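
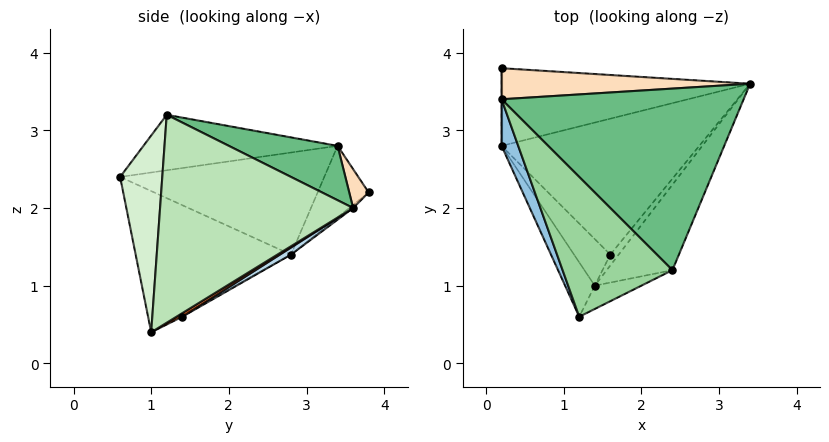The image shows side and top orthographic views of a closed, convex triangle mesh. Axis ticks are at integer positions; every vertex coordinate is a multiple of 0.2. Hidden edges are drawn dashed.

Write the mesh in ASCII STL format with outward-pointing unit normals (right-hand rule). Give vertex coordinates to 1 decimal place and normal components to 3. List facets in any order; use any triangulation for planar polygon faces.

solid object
 facet normal -0.862 -0.474 -0.181
  outer loop
   vertex 1.4 1.0 0.4
   vertex 1.2 0.6 2.4
   vertex 0.2 2.8 1.4
  endloop
 endfacet
 facet normal -0.924 -0.352 0.151
  outer loop
   vertex 0.2 3.4 2.8
   vertex 0.2 2.8 1.4
   vertex 1.2 0.6 2.4
  endloop
 endfacet
 facet normal 0.031 0.519 -0.854
  outer loop
   vertex 1.6 1.4 0.6
   vertex 0.2 2.8 1.4
   vertex 3.4 3.6 2.0
  endloop
 endfacet
 facet normal -0.042 0.464 -0.885
  outer loop
   vertex 1.6 1.4 0.6
   vertex 1.4 1.0 0.4
   vertex 0.2 2.8 1.4
  endloop
 endfacet
 facet normal 0.381 0.254 -0.889
  outer loop
   vertex 1.6 1.4 0.6
   vertex 3.4 3.6 2.0
   vertex 1.4 1.0 0.4
  endloop
 endfacet
 facet normal -0.010 0.625 -0.781
  outer loop
   vertex 0.2 3.8 2.2
   vertex 3.4 3.6 2.0
   vertex 0.2 2.8 1.4
  endloop
 endfacet
 facet normal -1.000 0.000 0.000
  outer loop
   vertex 0.2 3.8 2.2
   vertex 0.2 2.8 1.4
   vertex 0.2 3.4 2.8
  endloop
 endfacet
 facet normal 0.086 0.829 0.553
  outer loop
   vertex 0.2 3.8 2.2
   vertex 0.2 3.4 2.8
   vertex 3.4 3.6 2.0
  endloop
 endfacet
 facet normal 0.204 0.369 0.907
  outer loop
   vertex 2.4 1.2 3.2
   vertex 3.4 3.6 2.0
   vertex 0.2 3.4 2.8
  endloop
 endfacet
 facet normal -0.433 -0.277 0.858
  outer loop
   vertex 2.4 1.2 3.2
   vertex 0.2 3.4 2.8
   vertex 1.2 0.6 2.4
  endloop
 endfacet
 facet normal 0.836 -0.481 -0.264
  outer loop
   vertex 2.4 1.2 3.2
   vertex 1.4 1.0 0.4
   vertex 3.4 3.6 2.0
  endloop
 endfacet
 facet normal 0.507 -0.854 -0.120
  outer loop
   vertex 2.4 1.2 3.2
   vertex 1.2 0.6 2.4
   vertex 1.4 1.0 0.4
  endloop
 endfacet
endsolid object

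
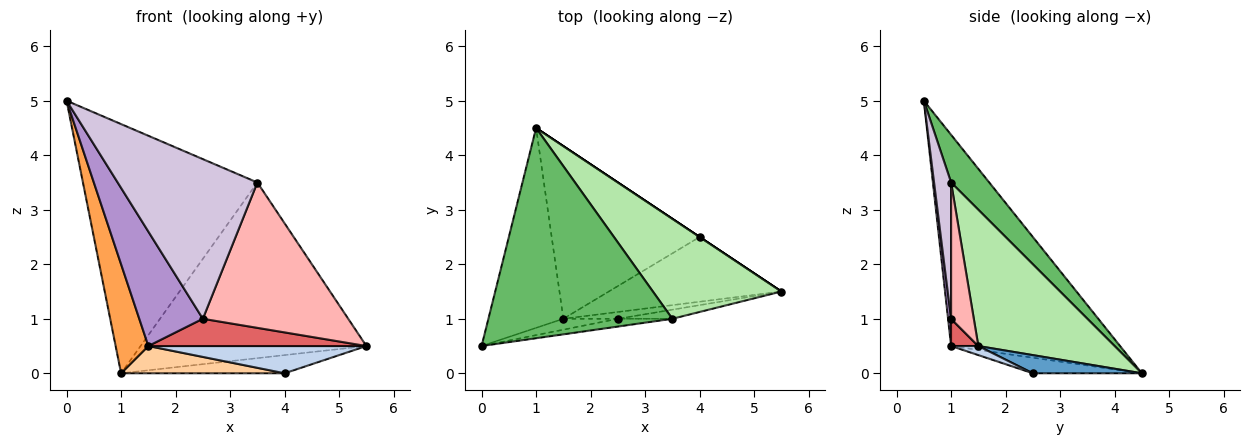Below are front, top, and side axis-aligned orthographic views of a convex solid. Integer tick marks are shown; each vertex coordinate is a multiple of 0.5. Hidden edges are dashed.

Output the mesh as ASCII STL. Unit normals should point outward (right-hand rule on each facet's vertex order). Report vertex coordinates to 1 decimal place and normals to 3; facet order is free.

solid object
 facet normal 0.555 0.832 0.000
  outer loop
   vertex 4.0 2.5 0.0
   vertex 1.0 4.5 0.0
   vertex 5.5 1.5 0.5
  endloop
 endfacet
 facet normal 0.048 -0.388 -0.921
  outer loop
   vertex 1.5 1.0 0.5
   vertex 4.0 2.5 0.0
   vertex 5.5 1.5 0.5
  endloop
 endfacet
 facet normal -0.927 -0.179 -0.329
  outer loop
   vertex 1.5 1.0 0.5
   vertex 0.0 0.5 5.0
   vertex 1.0 4.5 0.0
  endloop
 endfacet
 facet normal -0.103 -0.155 -0.982
  outer loop
   vertex 1.5 1.0 0.5
   vertex 1.0 4.5 0.0
   vertex 4.0 2.5 0.0
  endloop
 endfacet
 facet normal 0.165 0.754 0.636
  outer loop
   vertex 3.5 1.0 3.5
   vertex 1.0 4.5 0.0
   vertex 0.0 0.5 5.0
  endloop
 endfacet
 facet normal 0.464 0.770 0.438
  outer loop
   vertex 3.5 1.0 3.5
   vertex 5.5 1.5 0.5
   vertex 1.0 4.5 0.0
  endloop
 endfacet
 facet normal 0.120 -0.963 -0.241
  outer loop
   vertex 2.5 1.0 1.0
   vertex 1.5 1.0 0.5
   vertex 5.5 1.5 0.5
  endloop
 endfacet
 facet normal 0.154 -0.986 -0.062
  outer loop
   vertex 2.5 1.0 1.0
   vertex 5.5 1.5 0.5
   vertex 3.5 1.0 3.5
  endloop
 endfacet
 facet normal 0.047 -0.994 -0.095
  outer loop
   vertex 2.5 1.0 1.0
   vertex 0.0 0.5 5.0
   vertex 1.5 1.0 0.5
  endloop
 endfacet
 facet normal 0.121 -0.991 -0.048
  outer loop
   vertex 2.5 1.0 1.0
   vertex 3.5 1.0 3.5
   vertex 0.0 0.5 5.0
  endloop
 endfacet
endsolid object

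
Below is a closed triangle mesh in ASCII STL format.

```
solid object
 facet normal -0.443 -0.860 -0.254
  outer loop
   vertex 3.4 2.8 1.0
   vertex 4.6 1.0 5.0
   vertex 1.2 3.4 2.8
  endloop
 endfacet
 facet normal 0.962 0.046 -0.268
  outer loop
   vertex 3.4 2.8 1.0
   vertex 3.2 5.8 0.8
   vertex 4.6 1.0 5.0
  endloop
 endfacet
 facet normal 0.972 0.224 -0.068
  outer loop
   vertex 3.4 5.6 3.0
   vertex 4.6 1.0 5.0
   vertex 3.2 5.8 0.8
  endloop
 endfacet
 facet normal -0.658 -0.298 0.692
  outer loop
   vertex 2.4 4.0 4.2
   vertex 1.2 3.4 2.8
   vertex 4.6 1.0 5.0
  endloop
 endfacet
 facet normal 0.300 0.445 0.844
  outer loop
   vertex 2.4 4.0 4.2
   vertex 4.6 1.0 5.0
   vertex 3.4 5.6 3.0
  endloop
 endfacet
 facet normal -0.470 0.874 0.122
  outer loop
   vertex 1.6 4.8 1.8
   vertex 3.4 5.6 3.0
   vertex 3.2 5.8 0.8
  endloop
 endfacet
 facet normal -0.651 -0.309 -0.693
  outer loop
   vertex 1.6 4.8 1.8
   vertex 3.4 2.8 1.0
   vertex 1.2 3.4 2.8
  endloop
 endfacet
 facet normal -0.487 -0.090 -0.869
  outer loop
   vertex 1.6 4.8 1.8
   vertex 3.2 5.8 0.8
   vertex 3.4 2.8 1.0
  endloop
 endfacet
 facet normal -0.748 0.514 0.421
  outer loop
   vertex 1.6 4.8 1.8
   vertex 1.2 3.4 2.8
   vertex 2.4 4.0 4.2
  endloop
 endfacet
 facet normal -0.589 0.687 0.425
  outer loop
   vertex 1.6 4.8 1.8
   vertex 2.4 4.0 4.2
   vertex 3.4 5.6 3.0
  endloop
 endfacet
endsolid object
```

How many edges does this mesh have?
15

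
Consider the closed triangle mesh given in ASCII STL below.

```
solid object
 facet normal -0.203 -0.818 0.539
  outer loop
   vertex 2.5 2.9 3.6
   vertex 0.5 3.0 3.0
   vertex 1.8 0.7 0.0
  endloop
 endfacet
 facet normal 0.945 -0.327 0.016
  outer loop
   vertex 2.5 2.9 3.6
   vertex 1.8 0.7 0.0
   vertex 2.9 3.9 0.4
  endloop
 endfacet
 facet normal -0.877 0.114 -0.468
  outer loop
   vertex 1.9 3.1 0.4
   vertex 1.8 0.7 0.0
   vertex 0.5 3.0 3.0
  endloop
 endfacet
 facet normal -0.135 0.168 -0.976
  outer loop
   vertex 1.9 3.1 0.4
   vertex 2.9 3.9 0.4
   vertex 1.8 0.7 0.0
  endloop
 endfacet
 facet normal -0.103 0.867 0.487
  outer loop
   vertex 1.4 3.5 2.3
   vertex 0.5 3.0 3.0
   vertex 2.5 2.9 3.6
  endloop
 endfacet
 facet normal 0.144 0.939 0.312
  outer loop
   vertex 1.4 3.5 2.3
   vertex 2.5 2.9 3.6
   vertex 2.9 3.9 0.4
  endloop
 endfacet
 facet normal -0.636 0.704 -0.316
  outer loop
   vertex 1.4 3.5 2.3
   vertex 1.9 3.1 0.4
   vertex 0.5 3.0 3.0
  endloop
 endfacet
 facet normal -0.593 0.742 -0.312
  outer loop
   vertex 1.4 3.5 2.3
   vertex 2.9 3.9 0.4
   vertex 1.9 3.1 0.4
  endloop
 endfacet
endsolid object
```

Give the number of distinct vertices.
6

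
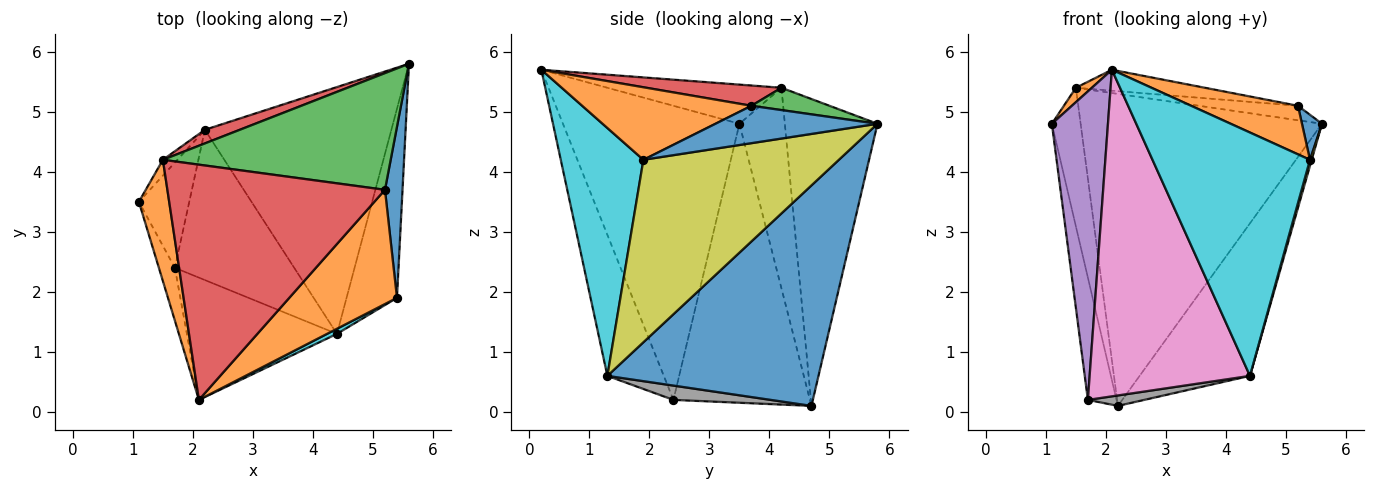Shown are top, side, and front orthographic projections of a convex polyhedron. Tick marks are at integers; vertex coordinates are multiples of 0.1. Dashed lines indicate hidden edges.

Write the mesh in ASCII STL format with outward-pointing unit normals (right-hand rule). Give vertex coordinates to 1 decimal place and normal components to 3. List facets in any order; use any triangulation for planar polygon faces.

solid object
 facet normal 0.709 0.371 -0.600
  outer loop
   vertex 4.4 1.3 0.6
   vertex 2.2 4.7 0.1
   vertex 5.6 5.8 4.8
  endloop
 endfacet
 facet normal -0.789 -0.073 0.610
  outer loop
   vertex 1.5 4.2 5.4
   vertex 1.1 3.5 4.8
   vertex 2.1 0.2 5.7
  endloop
 endfacet
 facet normal -0.843 0.534 -0.061
  outer loop
   vertex 1.5 4.2 5.4
   vertex 2.2 4.7 0.1
   vertex 1.1 3.5 4.8
  endloop
 endfacet
 facet normal -0.358 0.933 0.041
  outer loop
   vertex 1.5 4.2 5.4
   vertex 5.6 5.8 4.8
   vertex 2.2 4.7 0.1
  endloop
 endfacet
 facet normal -0.952 -0.303 -0.052
  outer loop
   vertex 1.7 2.4 0.2
   vertex 2.1 0.2 5.7
   vertex 1.1 3.5 4.8
  endloop
 endfacet
 facet normal -0.964 0.202 -0.174
  outer loop
   vertex 1.7 2.4 0.2
   vertex 1.1 3.5 4.8
   vertex 2.2 4.7 0.1
  endloop
 endfacet
 facet normal -0.313 -0.889 -0.333
  outer loop
   vertex 1.7 2.4 0.2
   vertex 4.4 1.3 0.6
   vertex 2.1 0.2 5.7
  endloop
 endfacet
 facet normal 0.119 -0.069 -0.991
  outer loop
   vertex 1.7 2.4 0.2
   vertex 2.2 4.7 0.1
   vertex 4.4 1.3 0.6
  endloop
 endfacet
 facet normal 0.964 -0.008 -0.266
  outer loop
   vertex 5.4 1.9 4.2
   vertex 4.4 1.3 0.6
   vertex 5.6 5.8 4.8
  endloop
 endfacet
 facet normal 0.465 -0.885 0.019
  outer loop
   vertex 5.4 1.9 4.2
   vertex 2.1 0.2 5.7
   vertex 4.4 1.3 0.6
  endloop
 endfacet
 facet normal 0.900 -0.111 0.422
  outer loop
   vertex 5.2 3.7 5.1
   vertex 5.4 1.9 4.2
   vertex 5.6 5.8 4.8
  endloop
 endfacet
 facet normal 0.527 -0.333 0.782
  outer loop
   vertex 5.2 3.7 5.1
   vertex 2.1 0.2 5.7
   vertex 5.4 1.9 4.2
  endloop
 endfacet
 facet normal 0.097 0.123 0.988
  outer loop
   vertex 5.2 3.7 5.1
   vertex 5.6 5.8 4.8
   vertex 1.5 4.2 5.4
  endloop
 endfacet
 facet normal 0.092 0.088 0.992
  outer loop
   vertex 5.2 3.7 5.1
   vertex 1.5 4.2 5.4
   vertex 2.1 0.2 5.7
  endloop
 endfacet
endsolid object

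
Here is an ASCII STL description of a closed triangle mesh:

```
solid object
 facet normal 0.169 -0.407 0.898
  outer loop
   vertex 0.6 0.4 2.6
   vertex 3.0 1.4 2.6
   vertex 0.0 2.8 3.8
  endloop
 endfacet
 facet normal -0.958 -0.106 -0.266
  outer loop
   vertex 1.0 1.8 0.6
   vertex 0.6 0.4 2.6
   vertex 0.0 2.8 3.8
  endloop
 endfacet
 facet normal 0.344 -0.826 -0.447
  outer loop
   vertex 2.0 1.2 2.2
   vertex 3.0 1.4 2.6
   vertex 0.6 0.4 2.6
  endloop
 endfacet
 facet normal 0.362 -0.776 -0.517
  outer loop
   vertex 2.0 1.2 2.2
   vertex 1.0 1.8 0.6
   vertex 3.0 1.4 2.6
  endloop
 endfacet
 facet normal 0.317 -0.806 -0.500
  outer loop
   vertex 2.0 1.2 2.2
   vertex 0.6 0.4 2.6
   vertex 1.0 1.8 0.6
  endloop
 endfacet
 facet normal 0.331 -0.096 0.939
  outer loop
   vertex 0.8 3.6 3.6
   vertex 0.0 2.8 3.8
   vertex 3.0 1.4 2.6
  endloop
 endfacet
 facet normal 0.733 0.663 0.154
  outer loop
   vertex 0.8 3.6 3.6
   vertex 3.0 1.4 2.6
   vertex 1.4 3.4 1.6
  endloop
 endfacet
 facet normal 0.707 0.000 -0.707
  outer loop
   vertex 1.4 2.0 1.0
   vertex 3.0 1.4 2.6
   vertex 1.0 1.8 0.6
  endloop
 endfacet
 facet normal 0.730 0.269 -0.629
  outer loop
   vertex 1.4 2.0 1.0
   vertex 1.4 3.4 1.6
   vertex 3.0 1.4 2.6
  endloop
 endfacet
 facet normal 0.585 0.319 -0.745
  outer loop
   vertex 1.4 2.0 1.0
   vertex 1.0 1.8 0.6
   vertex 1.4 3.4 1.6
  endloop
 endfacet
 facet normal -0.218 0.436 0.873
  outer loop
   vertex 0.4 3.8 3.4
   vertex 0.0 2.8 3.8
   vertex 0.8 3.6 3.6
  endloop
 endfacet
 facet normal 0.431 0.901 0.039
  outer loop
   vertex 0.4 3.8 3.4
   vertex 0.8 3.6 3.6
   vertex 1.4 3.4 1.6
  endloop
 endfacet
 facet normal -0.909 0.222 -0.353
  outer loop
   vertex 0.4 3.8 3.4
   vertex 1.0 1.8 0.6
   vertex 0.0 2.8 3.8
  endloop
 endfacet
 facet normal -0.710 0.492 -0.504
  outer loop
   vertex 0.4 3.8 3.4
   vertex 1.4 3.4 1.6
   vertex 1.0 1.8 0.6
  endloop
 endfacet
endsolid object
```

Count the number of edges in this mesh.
21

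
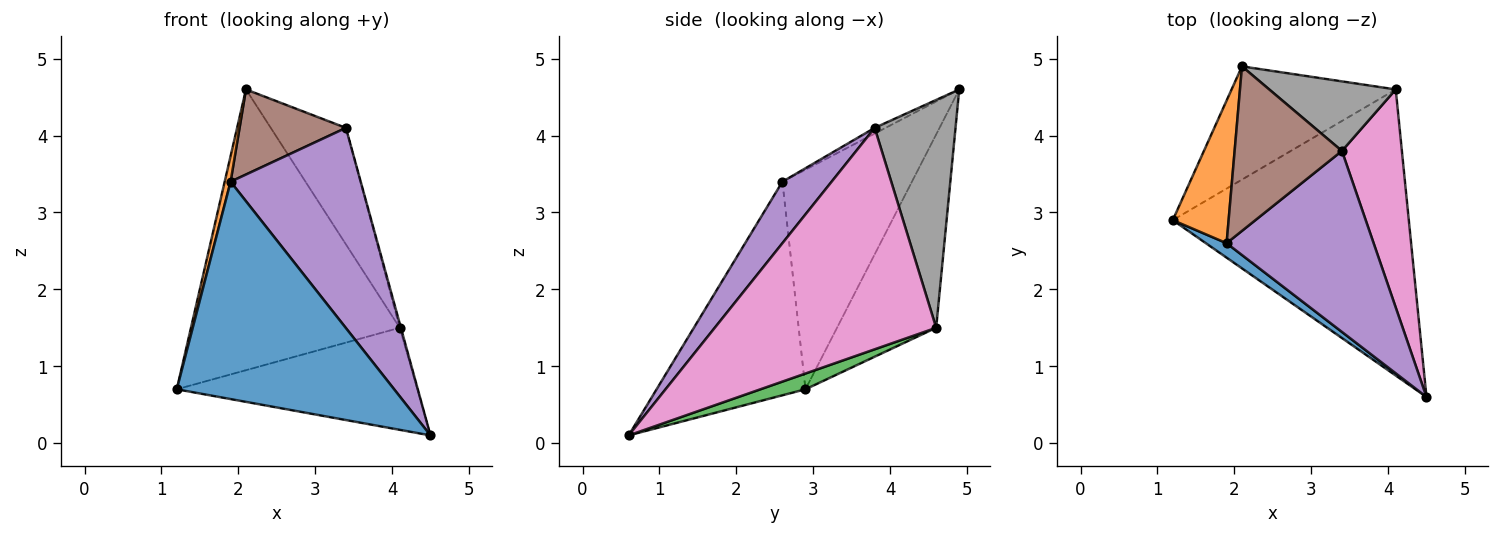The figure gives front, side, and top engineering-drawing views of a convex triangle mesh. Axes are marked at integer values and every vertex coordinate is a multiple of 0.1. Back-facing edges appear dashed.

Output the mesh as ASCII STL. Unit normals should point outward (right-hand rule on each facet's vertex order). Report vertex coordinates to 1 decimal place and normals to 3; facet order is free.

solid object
 facet normal -0.564 -0.824 0.055
  outer loop
   vertex 1.9 2.6 3.4
   vertex 1.2 2.9 0.7
   vertex 4.5 0.6 0.1
  endloop
 endfacet
 facet normal -0.968 -0.044 0.246
  outer loop
   vertex 1.9 2.6 3.4
   vertex 2.1 4.9 4.6
   vertex 1.2 2.9 0.7
  endloop
 endfacet
 facet normal 0.063 0.335 -0.940
  outer loop
   vertex 4.1 4.6 1.5
   vertex 4.5 0.6 0.1
   vertex 1.2 2.9 0.7
  endloop
 endfacet
 facet normal -0.403 0.849 -0.342
  outer loop
   vertex 4.1 4.6 1.5
   vertex 1.2 2.9 0.7
   vertex 2.1 4.9 4.6
  endloop
 endfacet
 facet normal 0.270 -0.714 0.646
  outer loop
   vertex 3.4 3.8 4.1
   vertex 1.9 2.6 3.4
   vertex 4.5 0.6 0.1
  endloop
 endfacet
 facet normal -0.047 -0.459 0.887
  outer loop
   vertex 3.4 3.8 4.1
   vertex 2.1 4.9 4.6
   vertex 1.9 2.6 3.4
  endloop
 endfacet
 facet normal 0.965 0.005 0.261
  outer loop
   vertex 3.4 3.8 4.1
   vertex 4.5 0.6 0.1
   vertex 4.1 4.6 1.5
  endloop
 endfacet
 facet normal 0.679 0.631 0.377
  outer loop
   vertex 3.4 3.8 4.1
   vertex 4.1 4.6 1.5
   vertex 2.1 4.9 4.6
  endloop
 endfacet
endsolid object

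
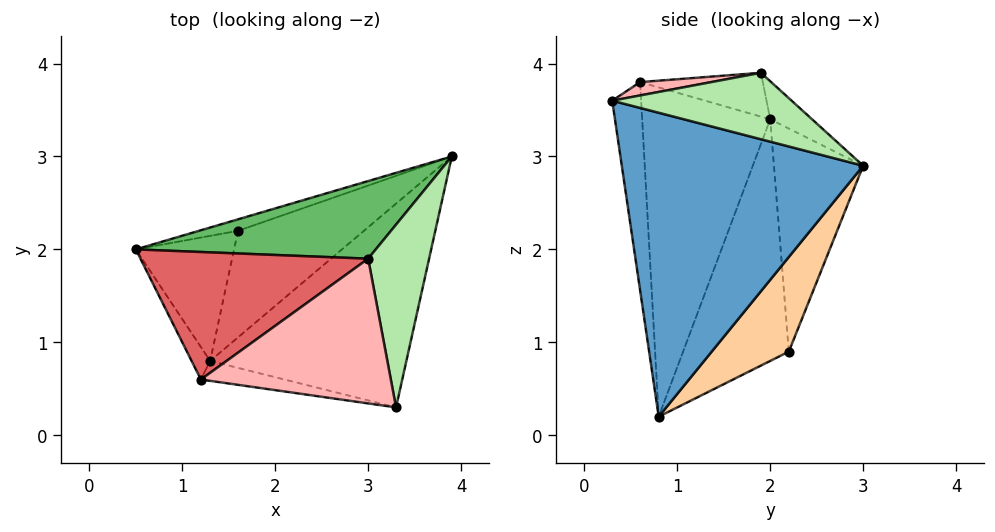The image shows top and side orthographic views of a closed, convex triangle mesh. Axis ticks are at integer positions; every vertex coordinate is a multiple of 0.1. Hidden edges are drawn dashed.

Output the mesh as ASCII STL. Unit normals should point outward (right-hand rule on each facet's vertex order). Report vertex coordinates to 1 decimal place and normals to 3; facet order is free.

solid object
 facet normal 0.798 -0.311 -0.515
  outer loop
   vertex 1.3 0.8 0.2
   vertex 3.9 3.0 2.9
   vertex 3.3 0.3 3.6
  endloop
 endfacet
 facet normal -0.289 0.956 -0.051
  outer loop
   vertex 1.6 2.2 0.9
   vertex 0.5 2.0 3.4
   vertex 3.9 3.0 2.9
  endloop
 endfacet
 facet normal -0.864 0.361 -0.351
  outer loop
   vertex 1.6 2.2 0.9
   vertex 1.3 0.8 0.2
   vertex 0.5 2.0 3.4
  endloop
 endfacet
 facet normal 0.580 0.261 -0.772
  outer loop
   vertex 1.6 2.2 0.9
   vertex 3.9 3.0 2.9
   vertex 1.3 0.8 0.2
  endloop
 endfacet
 facet normal -0.109 0.716 0.689
  outer loop
   vertex 3.0 1.9 3.9
   vertex 3.9 3.0 2.9
   vertex 0.5 2.0 3.4
  endloop
 endfacet
 facet normal 0.737 0.011 0.676
  outer loop
   vertex 3.0 1.9 3.9
   vertex 3.3 0.3 3.6
   vertex 3.9 3.0 2.9
  endloop
 endfacet
 facet normal -0.186 0.183 0.965
  outer loop
   vertex 1.2 0.6 3.8
   vertex 3.0 1.9 3.9
   vertex 0.5 2.0 3.4
  endloop
 endfacet
 facet normal 0.069 -0.171 0.983
  outer loop
   vertex 1.2 0.6 3.8
   vertex 3.3 0.3 3.6
   vertex 3.0 1.9 3.9
  endloop
 endfacet
 facet normal -0.888 -0.458 -0.050
  outer loop
   vertex 1.2 0.6 3.8
   vertex 0.5 2.0 3.4
   vertex 1.3 0.8 0.2
  endloop
 endfacet
 facet normal -0.147 -0.987 -0.059
  outer loop
   vertex 1.2 0.6 3.8
   vertex 1.3 0.8 0.2
   vertex 3.3 0.3 3.6
  endloop
 endfacet
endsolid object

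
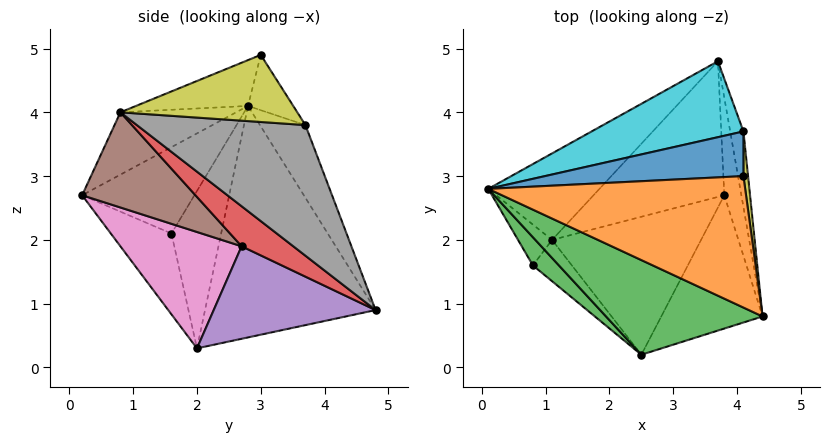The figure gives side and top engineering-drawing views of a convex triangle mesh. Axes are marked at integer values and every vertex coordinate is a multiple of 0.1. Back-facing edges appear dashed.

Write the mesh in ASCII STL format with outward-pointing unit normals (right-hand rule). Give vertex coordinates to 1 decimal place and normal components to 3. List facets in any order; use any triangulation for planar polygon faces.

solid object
 facet normal -0.660 0.681 -0.317
  outer loop
   vertex 1.1 2.0 0.3
   vertex 0.1 2.8 4.1
   vertex 3.7 4.8 0.9
  endloop
 endfacet
 facet normal -0.161 -0.392 0.905
  outer loop
   vertex 4.1 3.0 4.9
   vertex 0.1 2.8 4.1
   vertex 4.4 0.8 4.0
  endloop
 endfacet
 facet normal -0.283 -0.644 0.711
  outer loop
   vertex 2.5 0.2 2.7
   vertex 4.4 0.8 4.0
   vertex 0.1 2.8 4.1
  endloop
 endfacet
 facet normal 0.911 -0.141 -0.388
  outer loop
   vertex 3.8 2.7 1.9
   vertex 3.7 4.8 0.9
   vertex 4.4 0.8 4.0
  endloop
 endfacet
 facet normal 0.543 -0.340 -0.768
  outer loop
   vertex 3.8 2.7 1.9
   vertex 1.1 2.0 0.3
   vertex 3.7 4.8 0.9
  endloop
 endfacet
 facet normal 0.590 -0.508 -0.628
  outer loop
   vertex 3.8 2.7 1.9
   vertex 4.4 0.8 4.0
   vertex 2.5 0.2 2.7
  endloop
 endfacet
 facet normal 0.534 -0.497 -0.684
  outer loop
   vertex 3.8 2.7 1.9
   vertex 2.5 0.2 2.7
   vertex 1.1 2.0 0.3
  endloop
 endfacet
 facet normal 0.990 0.096 -0.100
  outer loop
   vertex 4.1 3.7 3.8
   vertex 4.4 0.8 4.0
   vertex 3.7 4.8 0.9
  endloop
 endfacet
 facet normal 0.992 0.107 0.068
  outer loop
   vertex 4.1 3.7 3.8
   vertex 4.1 3.0 4.9
   vertex 4.4 0.8 4.0
  endloop
 endfacet
 facet normal -0.177 0.912 0.370
  outer loop
   vertex 4.1 3.7 3.8
   vertex 3.7 4.8 0.9
   vertex 0.1 2.8 4.1
  endloop
 endfacet
 facet normal -0.148 0.834 0.531
  outer loop
   vertex 4.1 3.7 3.8
   vertex 0.1 2.8 4.1
   vertex 4.1 3.0 4.9
  endloop
 endfacet
 facet normal -0.955 -0.213 -0.206
  outer loop
   vertex 0.8 1.6 2.1
   vertex 0.1 2.8 4.1
   vertex 1.1 2.0 0.3
  endloop
 endfacet
 facet normal -0.664 -0.721 0.200
  outer loop
   vertex 0.8 1.6 2.1
   vertex 2.5 0.2 2.7
   vertex 0.1 2.8 4.1
  endloop
 endfacet
 facet normal -0.555 -0.788 -0.268
  outer loop
   vertex 0.8 1.6 2.1
   vertex 1.1 2.0 0.3
   vertex 2.5 0.2 2.7
  endloop
 endfacet
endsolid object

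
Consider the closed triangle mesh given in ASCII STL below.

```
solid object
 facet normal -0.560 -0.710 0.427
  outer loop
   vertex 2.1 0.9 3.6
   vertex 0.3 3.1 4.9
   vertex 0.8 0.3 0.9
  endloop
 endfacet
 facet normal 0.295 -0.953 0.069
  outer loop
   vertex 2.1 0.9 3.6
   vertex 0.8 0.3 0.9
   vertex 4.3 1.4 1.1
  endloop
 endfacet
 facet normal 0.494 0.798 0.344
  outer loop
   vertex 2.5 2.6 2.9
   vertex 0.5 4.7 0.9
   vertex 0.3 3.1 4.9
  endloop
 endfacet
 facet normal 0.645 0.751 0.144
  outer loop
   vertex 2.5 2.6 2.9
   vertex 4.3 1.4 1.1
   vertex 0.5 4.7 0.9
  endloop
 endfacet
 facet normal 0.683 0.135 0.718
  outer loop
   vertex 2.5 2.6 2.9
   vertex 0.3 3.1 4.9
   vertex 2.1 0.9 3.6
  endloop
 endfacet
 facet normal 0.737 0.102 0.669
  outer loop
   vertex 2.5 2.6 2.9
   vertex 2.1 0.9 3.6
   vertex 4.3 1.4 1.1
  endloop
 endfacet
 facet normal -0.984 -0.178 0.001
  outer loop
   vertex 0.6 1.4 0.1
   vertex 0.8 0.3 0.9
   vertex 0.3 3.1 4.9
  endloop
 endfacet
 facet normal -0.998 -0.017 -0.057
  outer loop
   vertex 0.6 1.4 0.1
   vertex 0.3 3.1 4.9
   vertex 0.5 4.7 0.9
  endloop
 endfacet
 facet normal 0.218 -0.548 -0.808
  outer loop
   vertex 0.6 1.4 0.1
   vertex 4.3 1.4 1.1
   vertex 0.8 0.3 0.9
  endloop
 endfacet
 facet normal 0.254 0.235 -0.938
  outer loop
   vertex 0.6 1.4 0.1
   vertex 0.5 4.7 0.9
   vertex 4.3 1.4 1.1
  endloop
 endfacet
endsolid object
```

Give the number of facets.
10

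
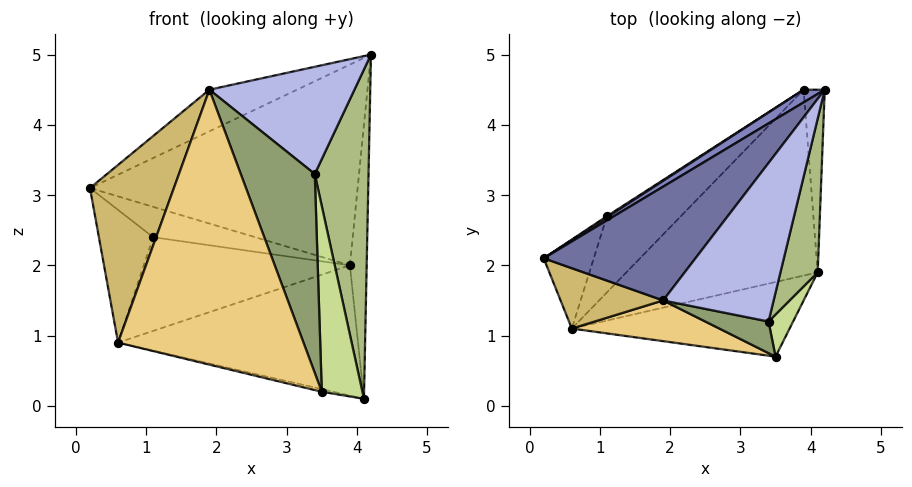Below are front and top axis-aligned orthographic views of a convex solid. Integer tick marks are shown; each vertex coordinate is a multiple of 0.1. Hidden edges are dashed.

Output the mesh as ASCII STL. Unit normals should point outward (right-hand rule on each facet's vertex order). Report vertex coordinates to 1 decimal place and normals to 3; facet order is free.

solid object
 facet normal -0.546 0.288 0.787
  outer loop
   vertex 1.9 1.5 4.5
   vertex 4.2 4.5 5.0
   vertex 0.2 2.1 3.1
  endloop
 endfacet
 facet normal -0.532 0.845 0.053
  outer loop
   vertex 3.9 4.5 2.0
   vertex 0.2 2.1 3.1
   vertex 4.2 4.5 5.0
  endloop
 endfacet
 facet normal 0.984 0.148 -0.098
  outer loop
   vertex 3.9 4.5 2.0
   vertex 4.2 4.5 5.0
   vertex 4.1 1.9 0.1
  endloop
 endfacet
 facet normal 0.482 -0.491 0.726
  outer loop
   vertex 3.4 1.2 3.3
   vertex 4.2 4.5 5.0
   vertex 1.9 1.5 4.5
  endloop
 endfacet
 facet normal -0.072 -0.985 0.157
  outer loop
   vertex 3.4 1.2 3.3
   vertex 1.9 1.5 4.5
   vertex 3.5 0.7 0.2
  endloop
 endfacet
 facet normal 0.943 -0.301 0.140
  outer loop
   vertex 3.4 1.2 3.3
   vertex 4.1 1.9 0.1
   vertex 4.2 4.5 5.0
  endloop
 endfacet
 facet normal 0.893 -0.438 0.100
  outer loop
   vertex 3.4 1.2 3.3
   vertex 3.5 0.7 0.2
   vertex 4.1 1.9 0.1
  endloop
 endfacet
 facet normal -0.303 0.547 -0.780
  outer loop
   vertex 0.6 1.1 0.9
   vertex 3.9 4.5 2.0
   vertex 4.1 1.9 0.1
  endloop
 endfacet
 facet normal -0.230 0.034 -0.973
  outer loop
   vertex 0.6 1.1 0.9
   vertex 4.1 1.9 0.1
   vertex 3.5 0.7 0.2
  endloop
 endfacet
 facet normal -0.514 -0.812 0.276
  outer loop
   vertex 0.6 1.1 0.9
   vertex 1.9 1.5 4.5
   vertex 0.2 2.1 3.1
  endloop
 endfacet
 facet normal -0.101 -0.984 0.146
  outer loop
   vertex 0.6 1.1 0.9
   vertex 3.5 0.7 0.2
   vertex 1.9 1.5 4.5
  endloop
 endfacet
 facet normal -0.537 0.843 0.032
  outer loop
   vertex 1.1 2.7 2.4
   vertex 0.2 2.1 3.1
   vertex 3.9 4.5 2.0
  endloop
 endfacet
 facet normal -0.702 0.591 -0.396
  outer loop
   vertex 1.1 2.7 2.4
   vertex 0.6 1.1 0.9
   vertex 0.2 2.1 3.1
  endloop
 endfacet
 facet normal -0.507 0.668 -0.544
  outer loop
   vertex 1.1 2.7 2.4
   vertex 3.9 4.5 2.0
   vertex 0.6 1.1 0.9
  endloop
 endfacet
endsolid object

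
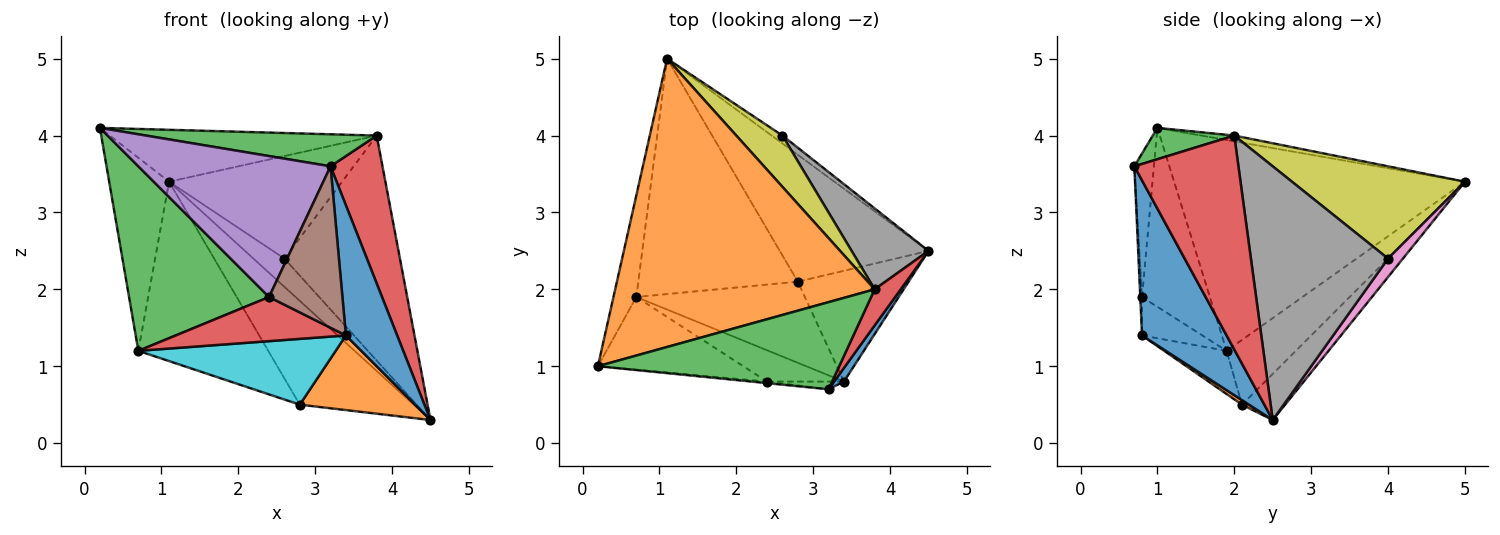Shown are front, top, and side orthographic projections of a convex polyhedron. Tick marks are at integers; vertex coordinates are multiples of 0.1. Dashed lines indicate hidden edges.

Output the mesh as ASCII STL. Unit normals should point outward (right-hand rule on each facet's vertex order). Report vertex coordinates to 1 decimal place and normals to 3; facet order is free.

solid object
 facet normal -0.974 0.201 -0.106
  outer loop
   vertex 0.7 1.9 1.2
   vertex 0.2 1.0 4.1
   vertex 1.1 5.0 3.4
  endloop
 endfacet
 facet normal -0.022 0.177 0.984
  outer loop
   vertex 3.8 2.0 4.0
   vertex 1.1 5.0 3.4
   vertex 0.2 1.0 4.1
  endloop
 endfacet
 facet normal 0.121 -0.343 0.932
  outer loop
   vertex 3.8 2.0 4.0
   vertex 0.2 1.0 4.1
   vertex 3.2 0.7 3.6
  endloop
 endfacet
 facet normal 0.890 -0.444 0.108
  outer loop
   vertex 3.8 2.0 4.0
   vertex 3.2 0.7 3.6
   vertex 4.5 2.5 0.3
  endloop
 endfacet
 facet normal -0.233 0.616 -0.753
  outer loop
   vertex 2.8 2.1 0.5
   vertex 1.1 5.0 3.4
   vertex 4.5 2.5 0.3
  endloop
 endfacet
 facet normal -0.307 0.577 -0.757
  outer loop
   vertex 2.8 2.1 0.5
   vertex 0.7 1.9 1.2
   vertex 1.1 5.0 3.4
  endloop
 endfacet
 facet normal 0.420 0.874 -0.245
  outer loop
   vertex 2.6 4.0 2.4
   vertex 4.5 2.5 0.3
   vertex 1.1 5.0 3.4
  endloop
 endfacet
 facet normal 0.745 0.628 0.226
  outer loop
   vertex 2.6 4.0 2.4
   vertex 3.8 2.0 4.0
   vertex 4.5 2.5 0.3
  endloop
 endfacet
 facet normal 0.667 0.667 0.333
  outer loop
   vertex 2.6 4.0 2.4
   vertex 1.1 5.0 3.4
   vertex 3.8 2.0 4.0
  endloop
 endfacet
 facet normal -0.195 -0.618 -0.762
  outer loop
   vertex 3.4 0.8 1.4
   vertex 0.7 1.9 1.2
   vertex 2.8 2.1 0.5
  endloop
 endfacet
 facet normal 0.854 -0.518 0.054
  outer loop
   vertex 3.4 0.8 1.4
   vertex 4.5 2.5 0.3
   vertex 3.2 0.7 3.6
  endloop
 endfacet
 facet normal 0.034 -0.558 -0.829
  outer loop
   vertex 3.4 0.8 1.4
   vertex 2.8 2.1 0.5
   vertex 4.5 2.5 0.3
  endloop
 endfacet
 facet normal -0.411 -0.848 -0.334
  outer loop
   vertex 2.4 0.8 1.9
   vertex 0.2 1.0 4.1
   vertex 0.7 1.9 1.2
  endloop
 endfacet
 facet normal -0.278 -0.783 -0.556
  outer loop
   vertex 2.4 0.8 1.9
   vertex 0.7 1.9 1.2
   vertex 3.4 0.8 1.4
  endloop
 endfacet
 facet normal -0.101 -0.995 -0.011
  outer loop
   vertex 2.4 0.8 1.9
   vertex 3.2 0.7 3.6
   vertex 0.2 1.0 4.1
  endloop
 endfacet
 facet normal -0.024 -0.999 -0.048
  outer loop
   vertex 2.4 0.8 1.9
   vertex 3.4 0.8 1.4
   vertex 3.2 0.7 3.6
  endloop
 endfacet
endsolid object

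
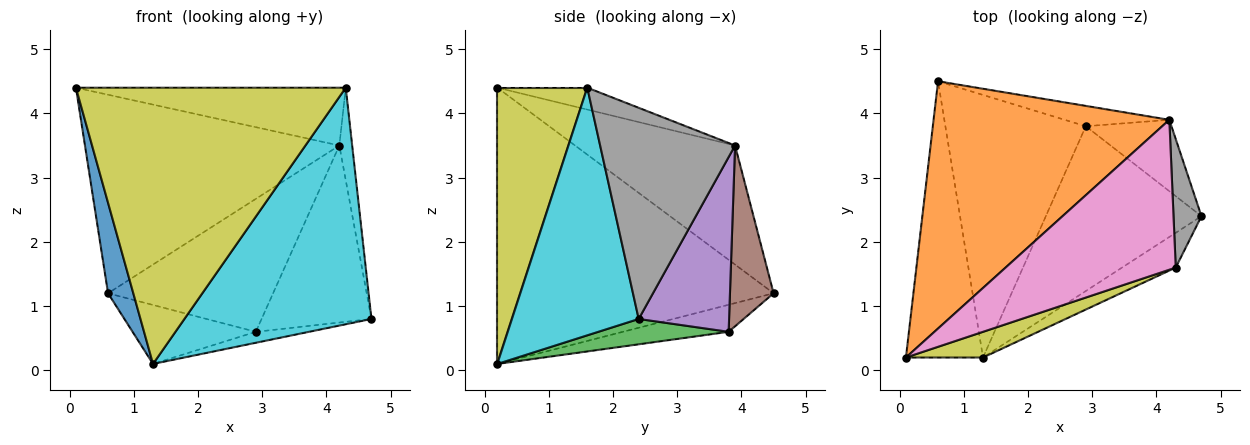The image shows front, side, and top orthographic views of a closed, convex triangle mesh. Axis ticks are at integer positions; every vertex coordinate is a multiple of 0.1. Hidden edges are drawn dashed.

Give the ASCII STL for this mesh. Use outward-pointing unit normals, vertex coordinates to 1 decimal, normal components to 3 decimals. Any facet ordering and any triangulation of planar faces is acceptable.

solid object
 facet normal -0.959 -0.088 -0.268
  outer loop
   vertex 1.3 0.2 0.1
   vertex 0.1 0.2 4.4
   vertex 0.6 4.5 1.2
  endloop
 endfacet
 facet normal -0.366 0.583 0.726
  outer loop
   vertex 4.2 3.9 3.5
   vertex 0.6 4.5 1.2
   vertex 0.1 0.2 4.4
  endloop
 endfacet
 facet normal 0.160 0.066 -0.985
  outer loop
   vertex 2.9 3.8 0.6
   vertex 4.7 2.4 0.8
   vertex 1.3 0.2 0.1
  endloop
 endfacet
 facet normal -0.185 0.215 -0.959
  outer loop
   vertex 2.9 3.8 0.6
   vertex 1.3 0.2 0.1
   vertex 0.6 4.5 1.2
  endloop
 endfacet
 facet normal 0.607 0.737 -0.297
  outer loop
   vertex 2.9 3.8 0.6
   vertex 4.2 3.9 3.5
   vertex 4.7 2.4 0.8
  endloop
 endfacet
 facet normal 0.253 0.956 -0.146
  outer loop
   vertex 2.9 3.8 0.6
   vertex 0.6 4.5 1.2
   vertex 4.2 3.9 3.5
  endloop
 endfacet
 facet normal -0.119 0.357 0.926
  outer loop
   vertex 4.3 1.6 4.4
   vertex 4.2 3.9 3.5
   vertex 0.1 0.2 4.4
  endloop
 endfacet
 facet normal 0.987 0.094 0.131
  outer loop
   vertex 4.3 1.6 4.4
   vertex 4.7 2.4 0.8
   vertex 4.2 3.9 3.5
  endloop
 endfacet
 facet normal 0.315 -0.945 0.088
  outer loop
   vertex 4.3 1.6 4.4
   vertex 0.1 0.2 4.4
   vertex 1.3 0.2 0.1
  endloop
 endfacet
 facet normal 0.557 -0.822 -0.121
  outer loop
   vertex 4.3 1.6 4.4
   vertex 1.3 0.2 0.1
   vertex 4.7 2.4 0.8
  endloop
 endfacet
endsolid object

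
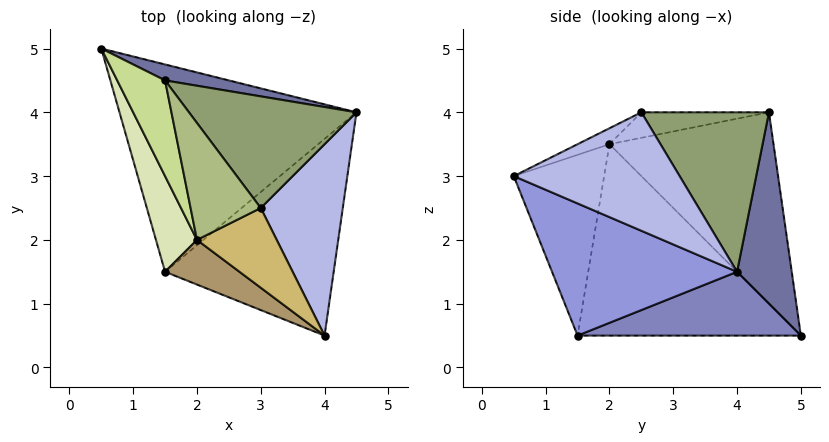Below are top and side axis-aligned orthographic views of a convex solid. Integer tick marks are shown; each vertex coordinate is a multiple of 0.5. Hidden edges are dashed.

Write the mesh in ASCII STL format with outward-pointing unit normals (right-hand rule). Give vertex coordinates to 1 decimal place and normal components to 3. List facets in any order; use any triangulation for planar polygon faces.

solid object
 facet normal 0.224 0.972 0.075
  outer loop
   vertex 1.5 4.5 4.0
   vertex 4.5 4.0 1.5
   vertex 0.5 5.0 0.5
  endloop
 endfacet
 facet normal 0.259 0.074 -0.963
  outer loop
   vertex 1.5 1.5 0.5
   vertex 0.5 5.0 0.5
   vertex 4.5 4.0 1.5
  endloop
 endfacet
 facet normal 0.568 -0.391 -0.724
  outer loop
   vertex 1.5 1.5 0.5
   vertex 4.5 4.0 1.5
   vertex 4.0 0.5 3.0
  endloop
 endfacet
 facet normal 0.816 0.125 0.565
  outer loop
   vertex 3.0 2.5 4.0
   vertex 4.0 0.5 3.0
   vertex 4.5 4.0 1.5
  endloop
 endfacet
 facet normal 0.613 0.459 0.643
  outer loop
   vertex 3.0 2.5 4.0
   vertex 4.5 4.0 1.5
   vertex 1.5 4.5 4.0
  endloop
 endfacet
 facet normal -0.331 -0.248 0.910
  outer loop
   vertex 2.0 2.0 3.5
   vertex 3.0 2.5 4.0
   vertex 1.5 4.5 4.0
  endloop
 endfacet
 facet normal -0.943 -0.236 0.236
  outer loop
   vertex 2.0 2.0 3.5
   vertex 1.5 4.5 4.0
   vertex 0.5 5.0 0.5
  endloop
 endfacet
 facet normal -0.942 -0.269 0.202
  outer loop
   vertex 2.0 2.0 3.5
   vertex 0.5 5.0 0.5
   vertex 1.5 1.5 0.5
  endloop
 endfacet
 facet normal -0.548 -0.806 0.226
  outer loop
   vertex 2.0 2.0 3.5
   vertex 1.5 1.5 0.5
   vertex 4.0 0.5 3.0
  endloop
 endfacet
 facet normal -0.169 -0.507 0.845
  outer loop
   vertex 2.0 2.0 3.5
   vertex 4.0 0.5 3.0
   vertex 3.0 2.5 4.0
  endloop
 endfacet
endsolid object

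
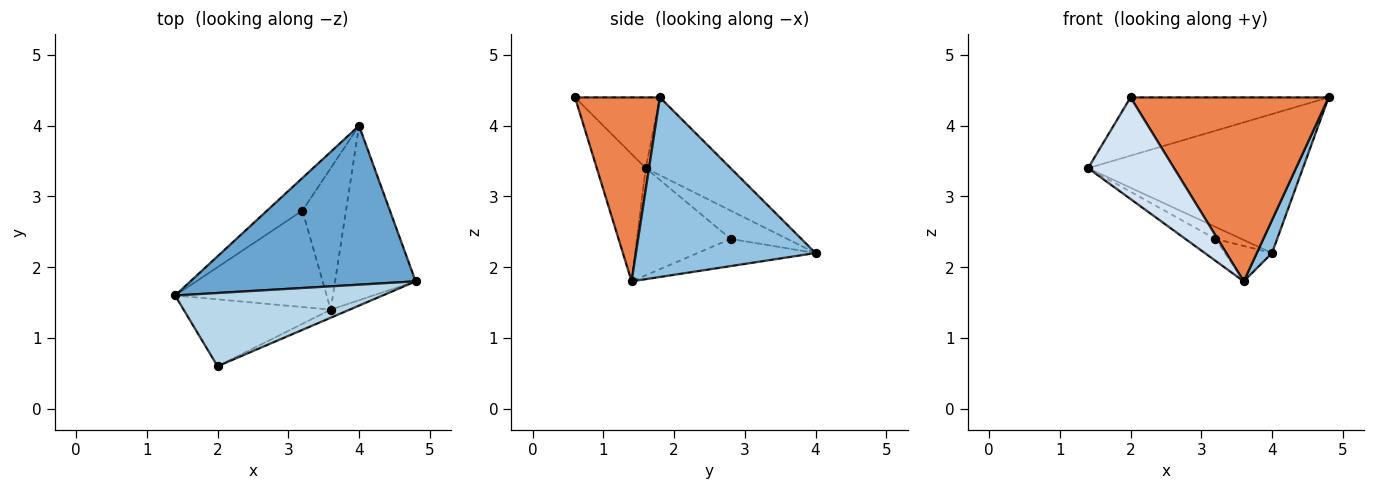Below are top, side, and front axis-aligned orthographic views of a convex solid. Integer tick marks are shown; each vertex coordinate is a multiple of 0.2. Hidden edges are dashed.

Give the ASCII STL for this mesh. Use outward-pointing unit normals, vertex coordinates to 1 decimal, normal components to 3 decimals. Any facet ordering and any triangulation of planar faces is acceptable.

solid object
 facet normal -0.252 0.637 0.729
  outer loop
   vertex 4.0 4.0 2.2
   vertex 1.4 1.6 3.4
   vertex 4.8 1.8 4.4
  endloop
 endfacet
 facet normal 0.910 -0.077 -0.408
  outer loop
   vertex 3.6 1.4 1.8
   vertex 4.0 4.0 2.2
   vertex 4.8 1.8 4.4
  endloop
 endfacet
 facet normal -0.258 0.601 0.756
  outer loop
   vertex 2.0 0.6 4.4
   vertex 4.8 1.8 4.4
   vertex 1.4 1.6 3.4
  endloop
 endfacet
 facet normal -0.430 -0.754 -0.496
  outer loop
   vertex 2.0 0.6 4.4
   vertex 1.4 1.6 3.4
   vertex 3.6 1.4 1.8
  endloop
 endfacet
 facet normal 0.394 -0.918 -0.040
  outer loop
   vertex 2.0 0.6 4.4
   vertex 3.6 1.4 1.8
   vertex 4.8 1.8 4.4
  endloop
 endfacet
 facet normal -0.601 0.275 -0.751
  outer loop
   vertex 3.2 2.8 2.4
   vertex 1.4 1.6 3.4
   vertex 4.0 4.0 2.2
  endloop
 endfacet
 facet normal -0.567 0.182 -0.803
  outer loop
   vertex 3.2 2.8 2.4
   vertex 3.6 1.4 1.8
   vertex 1.4 1.6 3.4
  endloop
 endfacet
 facet normal -0.518 0.207 -0.830
  outer loop
   vertex 3.2 2.8 2.4
   vertex 4.0 4.0 2.2
   vertex 3.6 1.4 1.8
  endloop
 endfacet
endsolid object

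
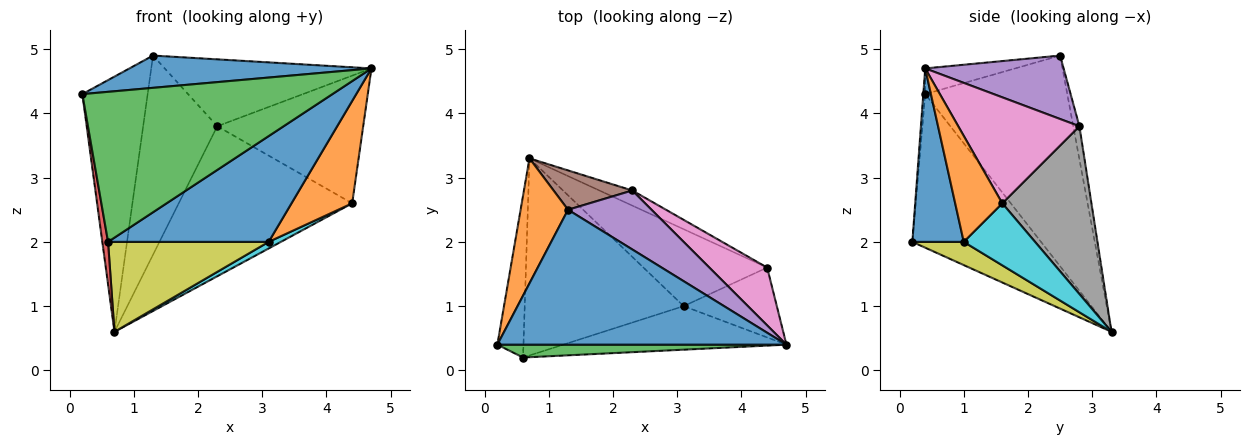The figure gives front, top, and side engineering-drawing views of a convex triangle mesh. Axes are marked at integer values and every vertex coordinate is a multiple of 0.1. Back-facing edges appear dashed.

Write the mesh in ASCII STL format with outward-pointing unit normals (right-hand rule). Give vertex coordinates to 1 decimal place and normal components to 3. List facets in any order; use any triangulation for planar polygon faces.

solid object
 facet normal -0.086 -0.232 0.969
  outer loop
   vertex 1.3 2.5 4.9
   vertex 0.2 0.4 4.3
   vertex 4.7 0.4 4.7
  endloop
 endfacet
 facet normal -0.890 0.409 0.200
  outer loop
   vertex 1.3 2.5 4.9
   vertex 0.7 3.3 0.6
   vertex 0.2 0.4 4.3
  endloop
 endfacet
 facet normal -0.008 -0.996 0.085
  outer loop
   vertex 0.6 0.2 2.0
   vertex 4.7 0.4 4.7
   vertex 0.2 0.4 4.3
  endloop
 endfacet
 facet normal -0.985 -0.044 -0.167
  outer loop
   vertex 0.6 0.2 2.0
   vertex 0.2 0.4 4.3
   vertex 0.7 3.3 0.6
  endloop
 endfacet
 facet normal 0.449 0.670 0.591
  outer loop
   vertex 2.3 2.8 3.8
   vertex 1.3 2.5 4.9
   vertex 4.7 0.4 4.7
  endloop
 endfacet
 facet normal -0.081 0.978 0.193
  outer loop
   vertex 2.3 2.8 3.8
   vertex 0.7 3.3 0.6
   vertex 1.3 2.5 4.9
  endloop
 endfacet
 facet normal 0.603 0.727 0.329
  outer loop
   vertex 4.4 1.6 2.6
   vertex 2.3 2.8 3.8
   vertex 4.7 0.4 4.7
  endloop
 endfacet
 facet normal 0.455 0.886 -0.089
  outer loop
   vertex 4.4 1.6 2.6
   vertex 0.7 3.3 0.6
   vertex 2.3 2.8 3.8
  endloop
 endfacet
 facet normal 0.132 -0.412 -0.902
  outer loop
   vertex 3.1 1.0 2.0
   vertex 0.6 0.2 2.0
   vertex 0.7 3.3 0.6
  endloop
 endfacet
 facet normal 0.447 -0.076 -0.891
  outer loop
   vertex 3.1 1.0 2.0
   vertex 0.7 3.3 0.6
   vertex 4.4 1.6 2.6
  endloop
 endfacet
 facet normal 0.284 -0.887 -0.365
  outer loop
   vertex 3.1 1.0 2.0
   vertex 4.7 0.4 4.7
   vertex 0.6 0.2 2.0
  endloop
 endfacet
 facet normal 0.540 -0.695 -0.474
  outer loop
   vertex 3.1 1.0 2.0
   vertex 4.4 1.6 2.6
   vertex 4.7 0.4 4.7
  endloop
 endfacet
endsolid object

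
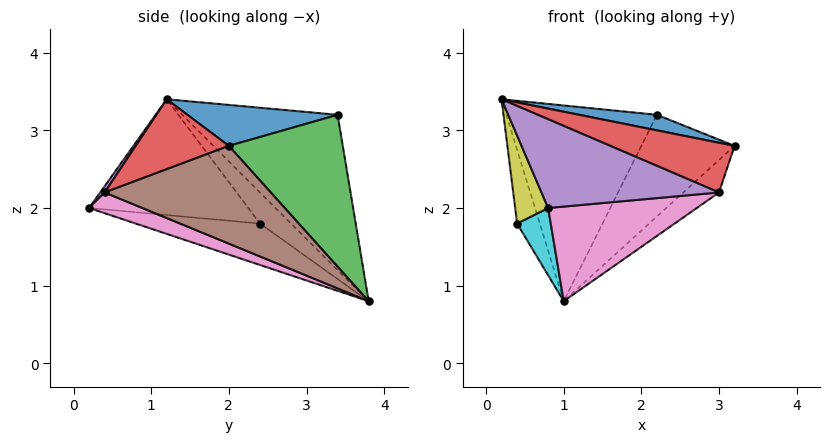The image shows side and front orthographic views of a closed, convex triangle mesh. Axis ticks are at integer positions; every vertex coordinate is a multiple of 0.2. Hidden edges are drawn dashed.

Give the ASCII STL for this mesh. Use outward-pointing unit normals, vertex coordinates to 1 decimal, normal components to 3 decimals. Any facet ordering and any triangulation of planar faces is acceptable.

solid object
 facet normal 0.224 -0.116 0.968
  outer loop
   vertex 2.2 3.4 3.2
   vertex 0.2 1.2 3.4
   vertex 3.2 2.0 2.8
  endloop
 endfacet
 facet normal -0.649 0.629 0.429
  outer loop
   vertex 2.2 3.4 3.2
   vertex 1.0 3.8 0.8
   vertex 0.2 1.2 3.4
  endloop
 endfacet
 facet normal 0.745 0.610 -0.271
  outer loop
   vertex 2.2 3.4 3.2
   vertex 3.2 2.0 2.8
   vertex 1.0 3.8 0.8
  endloop
 endfacet
 facet normal 0.276 -0.368 0.888
  outer loop
   vertex 3.0 0.4 2.2
   vertex 3.2 2.0 2.8
   vertex 0.2 1.2 3.4
  endloop
 endfacet
 facet normal 0.020 -0.809 0.587
  outer loop
   vertex 3.0 0.4 2.2
   vertex 0.2 1.2 3.4
   vertex 0.8 0.2 2.0
  endloop
 endfacet
 facet normal 0.732 0.157 -0.663
  outer loop
   vertex 3.0 0.4 2.2
   vertex 1.0 3.8 0.8
   vertex 3.2 2.0 2.8
  endloop
 endfacet
 facet normal 0.115 -0.320 -0.941
  outer loop
   vertex 3.0 0.4 2.2
   vertex 0.8 0.2 2.0
   vertex 1.0 3.8 0.8
  endloop
 endfacet
 facet normal -0.764 0.558 0.323
  outer loop
   vertex 0.4 2.4 1.8
   vertex 0.2 1.2 3.4
   vertex 1.0 3.8 0.8
  endloop
 endfacet
 facet normal -0.944 -0.196 -0.265
  outer loop
   vertex 0.4 2.4 1.8
   vertex 0.8 0.2 2.0
   vertex 0.2 1.2 3.4
  endloop
 endfacet
 facet normal -0.701 -0.190 -0.687
  outer loop
   vertex 0.4 2.4 1.8
   vertex 1.0 3.8 0.8
   vertex 0.8 0.2 2.0
  endloop
 endfacet
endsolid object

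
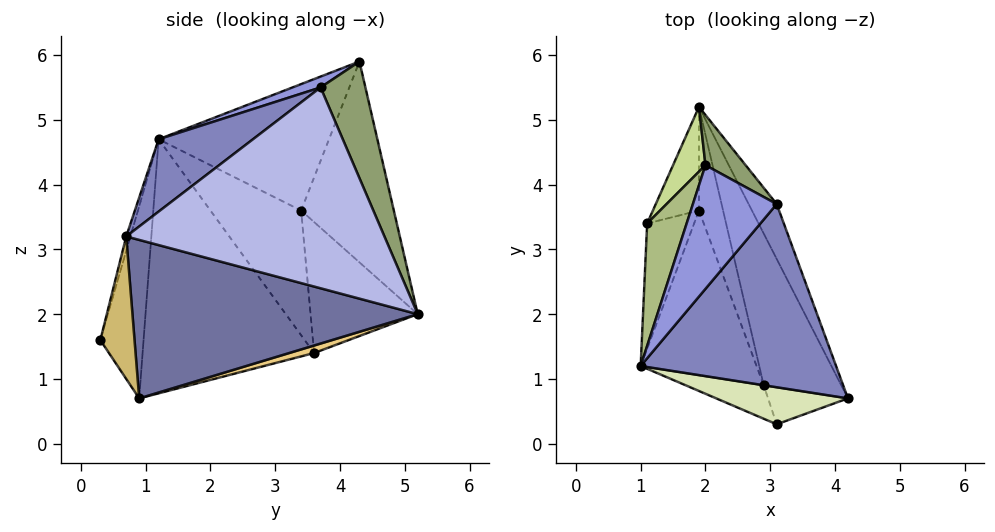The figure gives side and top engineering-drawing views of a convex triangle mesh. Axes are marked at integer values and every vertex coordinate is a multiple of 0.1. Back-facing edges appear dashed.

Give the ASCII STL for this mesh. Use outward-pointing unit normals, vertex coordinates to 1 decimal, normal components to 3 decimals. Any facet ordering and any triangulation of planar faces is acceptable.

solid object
 facet normal 0.850 0.323 -0.416
  outer loop
   vertex 2.9 0.9 0.7
   vertex 1.9 5.2 2.0
   vertex 4.2 0.7 3.2
  endloop
 endfacet
 facet normal 0.299 -0.509 0.807
  outer loop
   vertex 3.1 3.7 5.5
   vertex 1.0 1.2 4.7
   vertex 4.2 0.7 3.2
  endloop
 endfacet
 facet normal 0.118 -0.391 0.913
  outer loop
   vertex 3.1 3.7 5.5
   vertex 2.0 4.3 5.9
   vertex 1.0 1.2 4.7
  endloop
 endfacet
 facet normal 0.897 0.425 -0.125
  outer loop
   vertex 3.1 3.7 5.5
   vertex 4.2 0.7 3.2
   vertex 1.9 5.2 2.0
  endloop
 endfacet
 facet normal 0.521 0.835 0.179
  outer loop
   vertex 3.1 3.7 5.5
   vertex 1.9 5.2 2.0
   vertex 2.0 4.3 5.9
  endloop
 endfacet
 facet normal -0.937 0.189 0.293
  outer loop
   vertex 1.1 3.4 3.6
   vertex 1.0 1.2 4.7
   vertex 2.0 4.3 5.9
  endloop
 endfacet
 facet normal -0.854 0.502 0.138
  outer loop
   vertex 1.1 3.4 3.6
   vertex 2.0 4.3 5.9
   vertex 1.9 5.2 2.0
  endloop
 endfacet
 facet normal -0.029 -0.965 0.261
  outer loop
   vertex 3.1 0.3 1.6
   vertex 4.2 0.7 3.2
   vertex 1.0 1.2 4.7
  endloop
 endfacet
 facet normal -0.699 -0.657 -0.283
  outer loop
   vertex 3.1 0.3 1.6
   vertex 1.0 1.2 4.7
   vertex 2.9 0.9 0.7
  endloop
 endfacet
 facet normal 0.798 -0.405 -0.447
  outer loop
   vertex 3.1 0.3 1.6
   vertex 2.9 0.9 0.7
   vertex 4.2 0.7 3.2
  endloop
 endfacet
 facet normal 0.281 0.337 -0.899
  outer loop
   vertex 1.9 3.6 1.4
   vertex 1.9 5.2 2.0
   vertex 2.9 0.9 0.7
  endloop
 endfacet
 facet normal -0.936 0.123 -0.329
  outer loop
   vertex 1.9 3.6 1.4
   vertex 1.1 3.4 3.6
   vertex 1.9 5.2 2.0
  endloop
 endfacet
 facet normal -0.887 -0.224 -0.404
  outer loop
   vertex 1.9 3.6 1.4
   vertex 2.9 0.9 0.7
   vertex 1.0 1.2 4.7
  endloop
 endfacet
 facet normal -0.928 -0.133 -0.349
  outer loop
   vertex 1.9 3.6 1.4
   vertex 1.0 1.2 4.7
   vertex 1.1 3.4 3.6
  endloop
 endfacet
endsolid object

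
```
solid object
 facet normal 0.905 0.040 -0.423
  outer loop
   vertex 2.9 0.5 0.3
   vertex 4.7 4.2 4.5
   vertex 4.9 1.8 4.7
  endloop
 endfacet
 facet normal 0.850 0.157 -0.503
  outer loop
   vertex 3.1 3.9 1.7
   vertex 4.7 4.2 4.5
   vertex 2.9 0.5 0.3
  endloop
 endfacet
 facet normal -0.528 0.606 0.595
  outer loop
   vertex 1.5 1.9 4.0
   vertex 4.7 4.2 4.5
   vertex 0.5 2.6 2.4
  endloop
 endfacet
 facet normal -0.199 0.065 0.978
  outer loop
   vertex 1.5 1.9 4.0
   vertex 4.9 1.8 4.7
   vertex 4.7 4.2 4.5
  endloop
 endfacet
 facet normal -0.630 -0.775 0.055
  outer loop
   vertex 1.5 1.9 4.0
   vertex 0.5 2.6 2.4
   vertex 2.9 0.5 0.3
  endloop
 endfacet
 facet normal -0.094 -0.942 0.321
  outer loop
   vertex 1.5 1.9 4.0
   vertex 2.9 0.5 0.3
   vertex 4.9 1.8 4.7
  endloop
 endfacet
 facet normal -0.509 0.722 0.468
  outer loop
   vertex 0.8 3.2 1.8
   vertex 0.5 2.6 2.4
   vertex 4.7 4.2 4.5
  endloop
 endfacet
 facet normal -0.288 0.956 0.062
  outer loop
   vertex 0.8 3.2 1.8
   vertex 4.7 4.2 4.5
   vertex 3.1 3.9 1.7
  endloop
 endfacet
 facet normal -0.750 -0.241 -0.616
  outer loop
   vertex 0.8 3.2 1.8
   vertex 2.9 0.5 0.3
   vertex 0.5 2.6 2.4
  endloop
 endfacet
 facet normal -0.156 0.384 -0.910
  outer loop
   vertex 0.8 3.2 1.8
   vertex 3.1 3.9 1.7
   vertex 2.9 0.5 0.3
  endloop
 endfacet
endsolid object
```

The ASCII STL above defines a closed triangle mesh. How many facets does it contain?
10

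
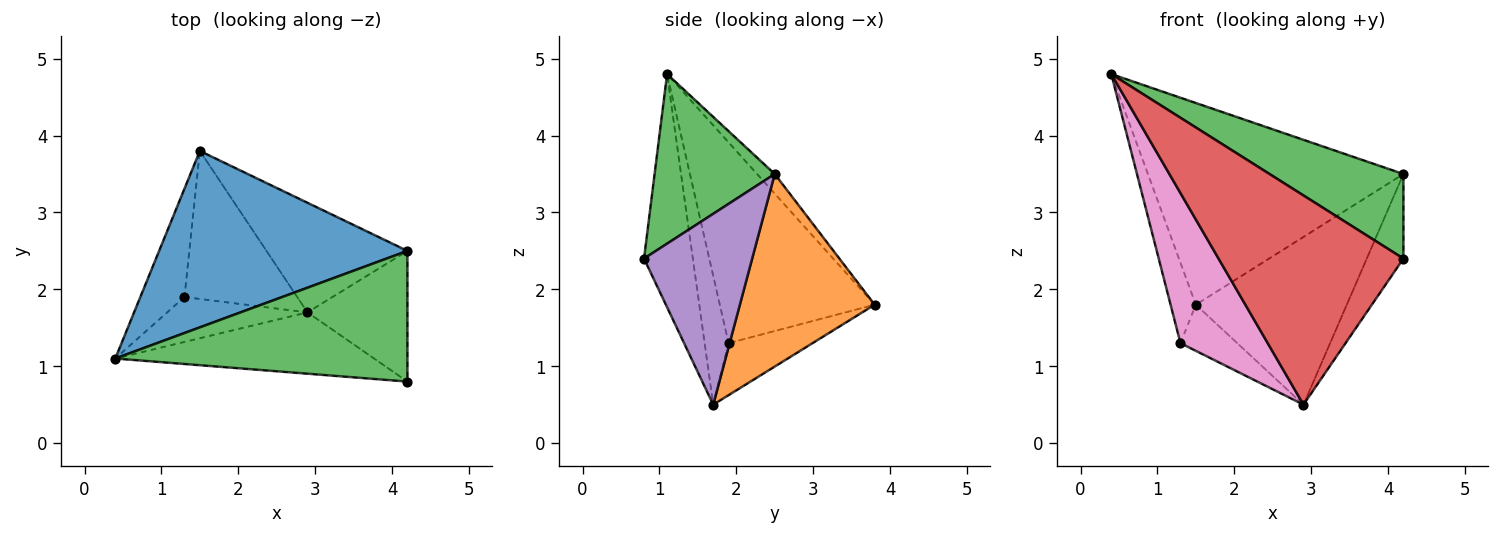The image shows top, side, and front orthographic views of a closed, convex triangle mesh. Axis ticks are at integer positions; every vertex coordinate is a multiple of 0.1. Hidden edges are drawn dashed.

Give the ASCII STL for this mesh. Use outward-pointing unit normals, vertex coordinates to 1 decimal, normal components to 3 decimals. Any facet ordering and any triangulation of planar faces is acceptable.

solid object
 facet normal -0.052 0.752 0.657
  outer loop
   vertex 1.5 3.8 1.8
   vertex 0.4 1.1 4.8
   vertex 4.2 2.5 3.5
  endloop
 endfacet
 facet normal 0.599 0.670 -0.438
  outer loop
   vertex 2.9 1.7 0.5
   vertex 1.5 3.8 1.8
   vertex 4.2 2.5 3.5
  endloop
 endfacet
 facet normal 0.438 -0.488 0.755
  outer loop
   vertex 4.2 0.8 2.4
   vertex 4.2 2.5 3.5
   vertex 0.4 1.1 4.8
  endloop
 endfacet
 facet normal -0.246 -0.930 -0.273
  outer loop
   vertex 4.2 0.8 2.4
   vertex 0.4 1.1 4.8
   vertex 2.9 1.7 0.5
  endloop
 endfacet
 facet normal 0.848 0.288 -0.444
  outer loop
   vertex 4.2 0.8 2.4
   vertex 2.9 1.7 0.5
   vertex 4.2 2.5 3.5
  endloop
 endfacet
 facet normal -0.965 0.157 -0.212
  outer loop
   vertex 1.3 1.9 1.3
   vertex 0.4 1.1 4.8
   vertex 1.5 3.8 1.8
  endloop
 endfacet
 facet normal -0.254 -0.927 -0.277
  outer loop
   vertex 1.3 1.9 1.3
   vertex 2.9 1.7 0.5
   vertex 0.4 1.1 4.8
  endloop
 endfacet
 facet normal -0.403 0.272 -0.874
  outer loop
   vertex 1.3 1.9 1.3
   vertex 1.5 3.8 1.8
   vertex 2.9 1.7 0.5
  endloop
 endfacet
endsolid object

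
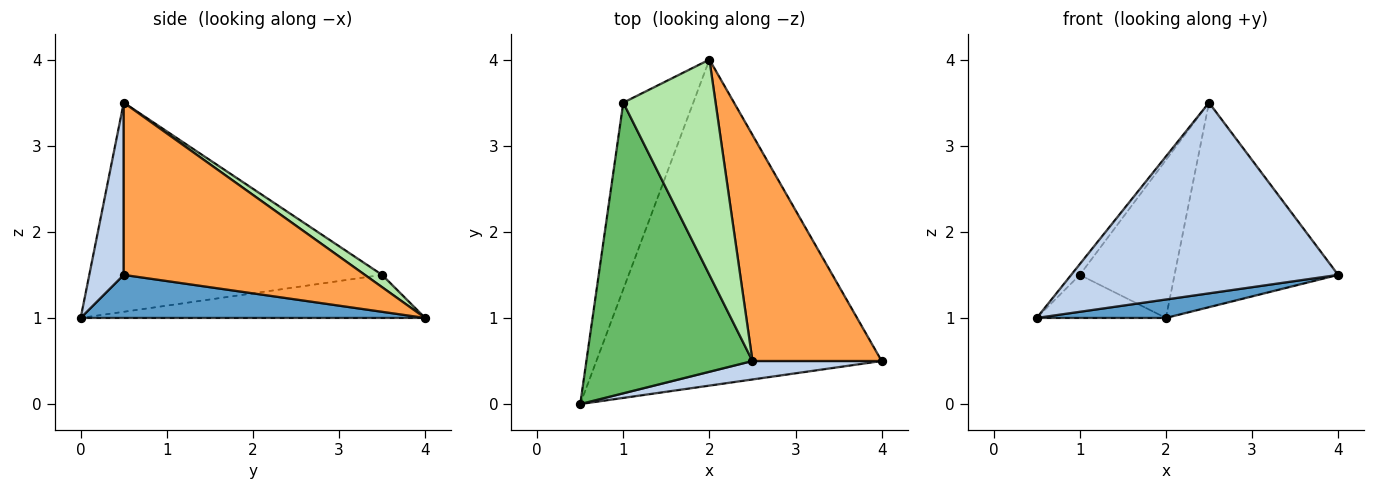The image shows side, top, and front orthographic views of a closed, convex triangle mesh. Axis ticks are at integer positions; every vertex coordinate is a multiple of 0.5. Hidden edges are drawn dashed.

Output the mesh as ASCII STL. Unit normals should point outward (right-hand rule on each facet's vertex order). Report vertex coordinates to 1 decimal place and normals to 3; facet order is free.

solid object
 facet normal 0.149 -0.056 -0.987
  outer loop
   vertex 2.0 4.0 1.0
   vertex 4.0 0.5 1.5
   vertex 0.5 0.0 1.0
  endloop
 endfacet
 facet normal 0.127 -0.987 0.096
  outer loop
   vertex 2.5 0.5 3.5
   vertex 0.5 0.0 1.0
   vertex 4.0 0.5 1.5
  endloop
 endfacet
 facet normal 0.703 0.477 0.527
  outer loop
   vertex 2.5 0.5 3.5
   vertex 4.0 0.5 1.5
   vertex 2.0 4.0 1.0
  endloop
 endfacet
 facet normal -0.514 0.193 -0.836
  outer loop
   vertex 1.0 3.5 1.5
   vertex 2.0 4.0 1.0
   vertex 0.5 0.0 1.0
  endloop
 endfacet
 facet normal -0.783 0.023 0.622
  outer loop
   vertex 1.0 3.5 1.5
   vertex 0.5 0.0 1.0
   vertex 2.5 0.5 3.5
  endloop
 endfacet
 facet normal 0.107 0.588 0.802
  outer loop
   vertex 1.0 3.5 1.5
   vertex 2.5 0.5 3.5
   vertex 2.0 4.0 1.0
  endloop
 endfacet
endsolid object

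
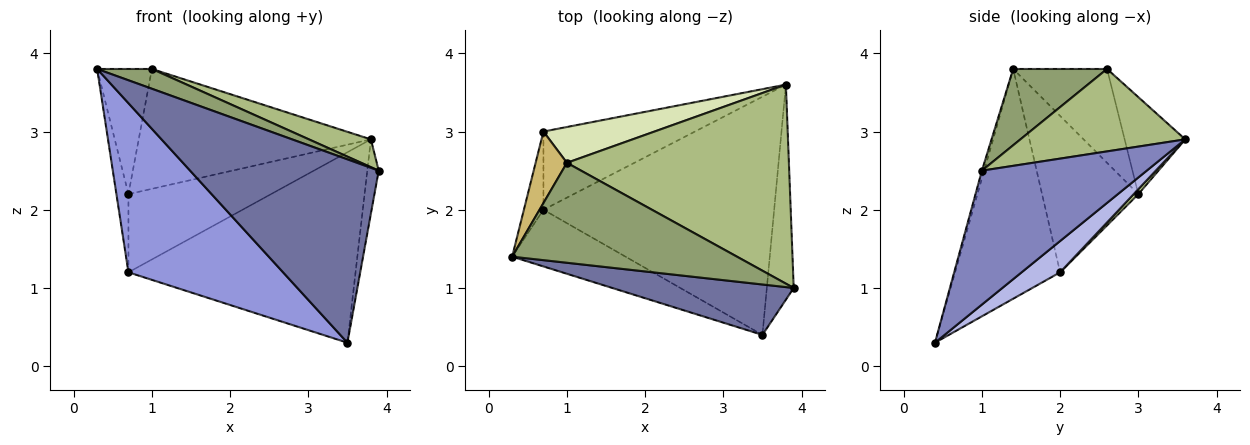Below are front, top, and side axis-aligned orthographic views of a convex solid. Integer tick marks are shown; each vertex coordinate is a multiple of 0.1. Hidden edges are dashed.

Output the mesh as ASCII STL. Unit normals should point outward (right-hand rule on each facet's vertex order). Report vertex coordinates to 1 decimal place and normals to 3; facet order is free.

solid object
 facet normal -0.011 -0.964 0.265
  outer loop
   vertex 3.5 0.4 0.3
   vertex 3.9 1.0 2.5
   vertex 0.3 1.4 3.8
  endloop
 endfacet
 facet normal 0.978 0.068 -0.196
  outer loop
   vertex 3.5 0.4 0.3
   vertex 3.8 3.6 2.9
   vertex 3.9 1.0 2.5
  endloop
 endfacet
 facet normal -0.541 -0.797 -0.267
  outer loop
   vertex 0.7 2.0 1.2
   vertex 3.5 0.4 0.3
   vertex 0.3 1.4 3.8
  endloop
 endfacet
 facet normal 0.105 0.621 -0.777
  outer loop
   vertex 0.7 2.0 1.2
   vertex 3.8 3.6 2.9
   vertex 3.5 0.4 0.3
  endloop
 endfacet
 facet normal 0.316 -0.184 0.931
  outer loop
   vertex 1.0 2.6 3.8
   vertex 0.3 1.4 3.8
   vertex 3.9 1.0 2.5
  endloop
 endfacet
 facet normal 0.345 -0.130 0.930
  outer loop
   vertex 1.0 2.6 3.8
   vertex 3.9 1.0 2.5
   vertex 3.8 3.6 2.9
  endloop
 endfacet
 facet normal 0.023 0.707 -0.707
  outer loop
   vertex 0.7 3.0 2.2
   vertex 3.8 3.6 2.9
   vertex 0.7 2.0 1.2
  endloop
 endfacet
 facet normal -0.243 0.929 0.278
  outer loop
   vertex 0.7 3.0 2.2
   vertex 1.0 2.6 3.8
   vertex 3.8 3.6 2.9
  endloop
 endfacet
 facet normal -0.985 0.123 -0.123
  outer loop
   vertex 0.7 3.0 2.2
   vertex 0.7 2.0 1.2
   vertex 0.3 1.4 3.8
  endloop
 endfacet
 facet normal -0.830 0.484 0.277
  outer loop
   vertex 0.7 3.0 2.2
   vertex 0.3 1.4 3.8
   vertex 1.0 2.6 3.8
  endloop
 endfacet
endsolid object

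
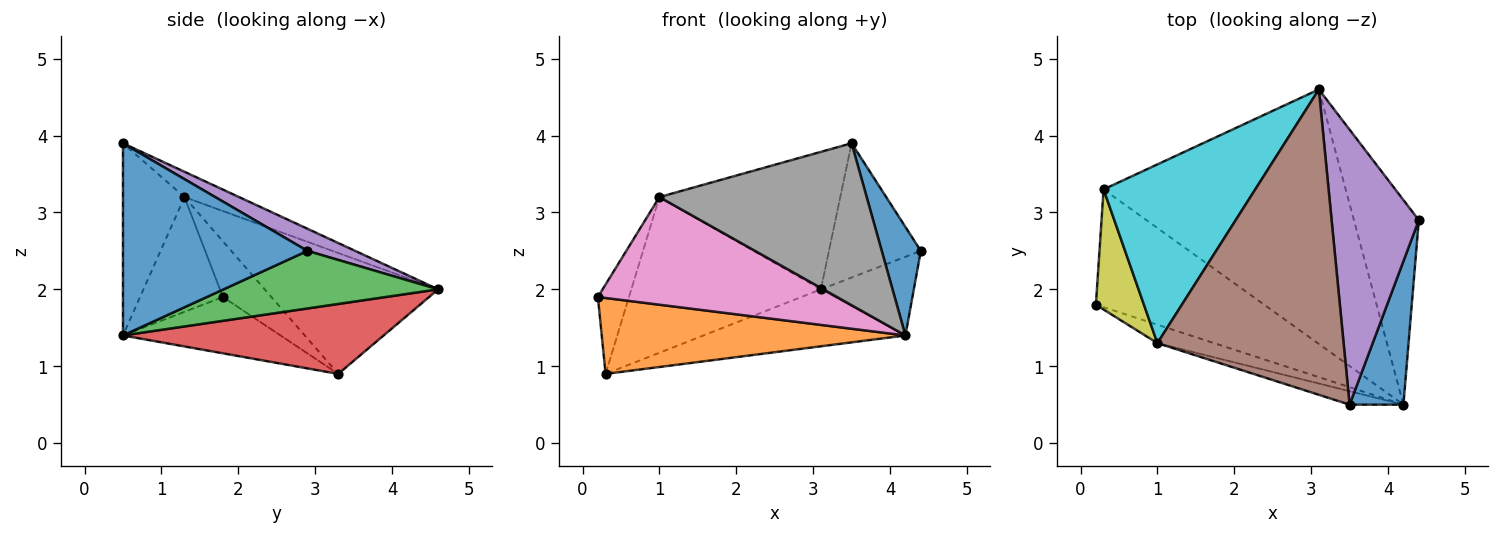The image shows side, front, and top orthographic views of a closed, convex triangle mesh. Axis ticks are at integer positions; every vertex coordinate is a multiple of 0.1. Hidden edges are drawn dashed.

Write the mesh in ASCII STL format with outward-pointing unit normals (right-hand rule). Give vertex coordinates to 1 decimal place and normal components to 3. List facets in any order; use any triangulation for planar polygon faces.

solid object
 facet normal 0.944 -0.200 0.264
  outer loop
   vertex 3.5 0.5 3.9
   vertex 4.2 0.5 1.4
   vertex 4.4 2.9 2.5
  endloop
 endfacet
 facet normal -0.271 -0.521 -0.809
  outer loop
   vertex 0.3 3.3 0.9
   vertex 4.2 0.5 1.4
   vertex 0.2 1.8 1.9
  endloop
 endfacet
 facet normal 0.638 0.276 -0.719
  outer loop
   vertex 3.1 4.6 2.0
   vertex 4.4 2.9 2.5
   vertex 4.2 0.5 1.4
  endloop
 endfacet
 facet normal 0.271 0.210 -0.939
  outer loop
   vertex 3.1 4.6 2.0
   vertex 4.2 0.5 1.4
   vertex 0.3 3.3 0.9
  endloop
 endfacet
 facet normal 0.222 0.428 0.876
  outer loop
   vertex 3.1 4.6 2.0
   vertex 3.5 0.5 3.9
   vertex 4.4 2.9 2.5
  endloop
 endfacet
 facet normal -0.123 0.407 0.905
  outer loop
   vertex 1.0 1.3 3.2
   vertex 3.5 0.5 3.9
   vertex 3.1 4.6 2.0
  endloop
 endfacet
 facet normal -0.323 -0.933 -0.160
  outer loop
   vertex 1.0 1.3 3.2
   vertex 0.2 1.8 1.9
   vertex 4.2 0.5 1.4
  endloop
 endfacet
 facet normal -0.284 -0.956 -0.079
  outer loop
   vertex 1.0 1.3 3.2
   vertex 4.2 0.5 1.4
   vertex 3.5 0.5 3.9
  endloop
 endfacet
 facet normal -0.681 0.437 0.587
  outer loop
   vertex 1.0 1.3 3.2
   vertex 0.3 3.3 0.9
   vertex 0.2 1.8 1.9
  endloop
 endfacet
 facet normal -0.515 0.563 0.646
  outer loop
   vertex 1.0 1.3 3.2
   vertex 3.1 4.6 2.0
   vertex 0.3 3.3 0.9
  endloop
 endfacet
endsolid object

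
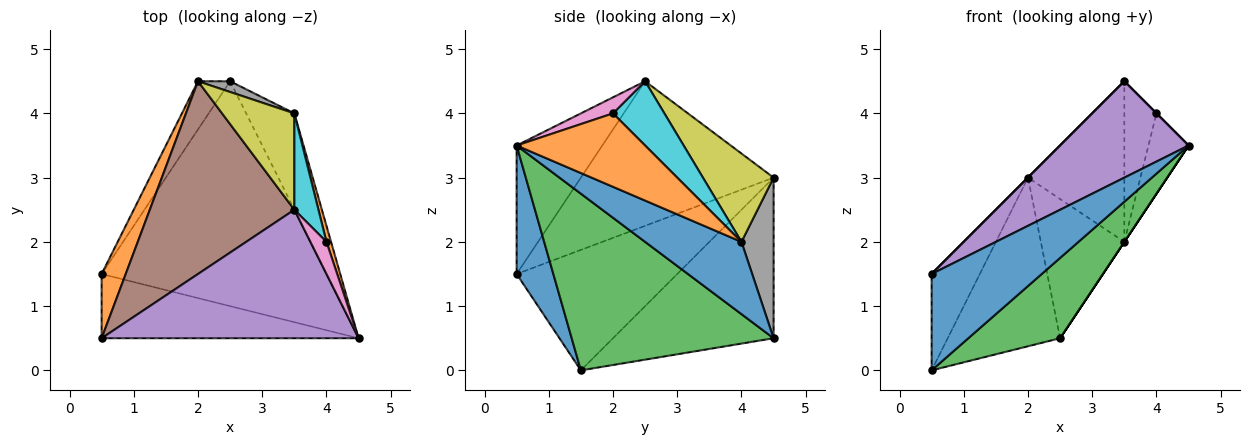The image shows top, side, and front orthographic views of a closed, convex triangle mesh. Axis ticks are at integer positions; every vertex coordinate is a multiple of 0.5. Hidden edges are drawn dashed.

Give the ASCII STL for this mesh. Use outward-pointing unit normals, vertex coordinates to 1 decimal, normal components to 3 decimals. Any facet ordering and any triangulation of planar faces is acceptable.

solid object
 facet normal 0.267 -0.802 -0.535
  outer loop
   vertex 0.5 0.5 1.5
   vertex 0.5 1.5 0.0
   vertex 4.5 0.5 3.5
  endloop
 endfacet
 facet normal -0.941 0.282 0.188
  outer loop
   vertex 0.5 0.5 1.5
   vertex 2.0 4.5 3.0
   vertex 0.5 1.5 0.0
  endloop
 endfacet
 facet normal 0.595 -0.270 -0.757
  outer loop
   vertex 2.5 4.5 0.5
   vertex 4.5 0.5 3.5
   vertex 0.5 1.5 0.0
  endloop
 endfacet
 facet normal -0.808 0.566 -0.162
  outer loop
   vertex 2.5 4.5 0.5
   vertex 0.5 1.5 0.0
   vertex 2.0 4.5 3.0
  endloop
 endfacet
 facet normal -0.371 -0.557 0.743
  outer loop
   vertex 3.5 2.5 4.5
   vertex 0.5 0.5 1.5
   vertex 4.5 0.5 3.5
  endloop
 endfacet
 facet normal -0.707 0.000 0.707
  outer loop
   vertex 3.5 2.5 4.5
   vertex 2.0 4.5 3.0
   vertex 0.5 0.5 1.5
  endloop
 endfacet
 facet normal 0.707 0.000 0.707
  outer loop
   vertex 4.0 2.0 4.0
   vertex 3.5 2.5 4.5
   vertex 4.5 0.5 3.5
  endloop
 endfacet
 facet normal 0.358 0.931 0.072
  outer loop
   vertex 3.5 4.0 2.0
   vertex 2.5 4.5 0.5
   vertex 2.0 4.5 3.0
  endloop
 endfacet
 facet normal 0.532 0.726 0.436
  outer loop
   vertex 3.5 4.0 2.0
   vertex 2.0 4.5 3.0
   vertex 3.5 2.5 4.5
  endloop
 endfacet
 facet normal 0.808 0.505 0.303
  outer loop
   vertex 3.5 4.0 2.0
   vertex 3.5 2.5 4.5
   vertex 4.0 2.0 4.0
  endloop
 endfacet
 facet normal 0.832 0.000 -0.555
  outer loop
   vertex 3.5 4.0 2.0
   vertex 4.5 0.5 3.5
   vertex 2.5 4.5 0.5
  endloop
 endfacet
 facet normal 0.953 0.298 0.060
  outer loop
   vertex 3.5 4.0 2.0
   vertex 4.0 2.0 4.0
   vertex 4.5 0.5 3.5
  endloop
 endfacet
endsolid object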